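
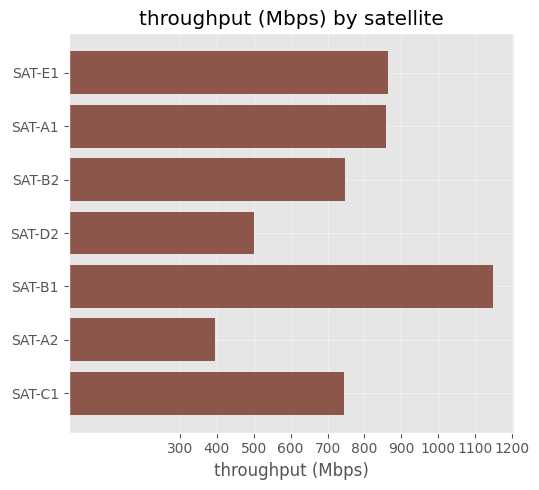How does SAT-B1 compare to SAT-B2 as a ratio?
≈ 1.57×

SAT-B1 ≈ 1100, SAT-B2 ≈ 700; 1100/700 ≈ 1.57.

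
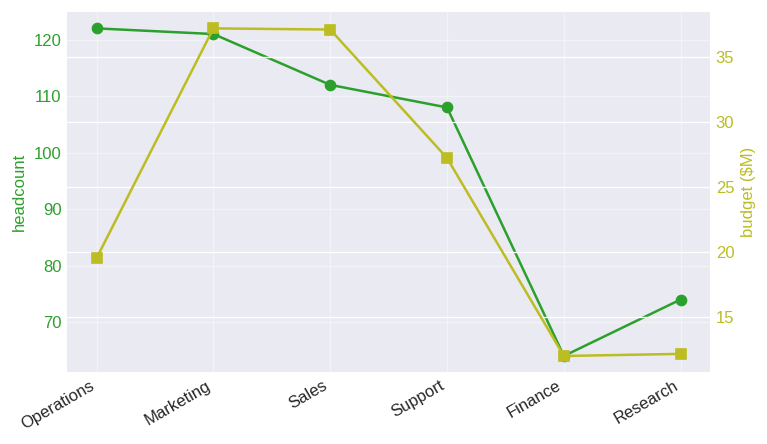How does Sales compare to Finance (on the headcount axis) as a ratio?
≈ 1.69×

Sales ≈ 110, Finance ≈ 65; 110/65 ≈ 1.69.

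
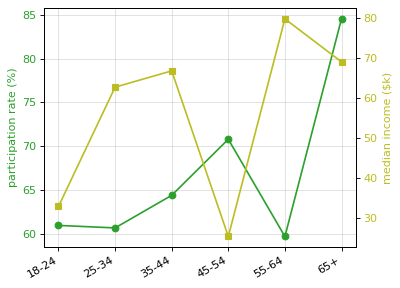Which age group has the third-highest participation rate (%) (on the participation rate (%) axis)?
Top 4 (on the participation rate (%) axis): 65+ ≈ 85, 45-54 ≈ 70, 35-44 ≈ 65, 18-24 ≈ 60.

35-44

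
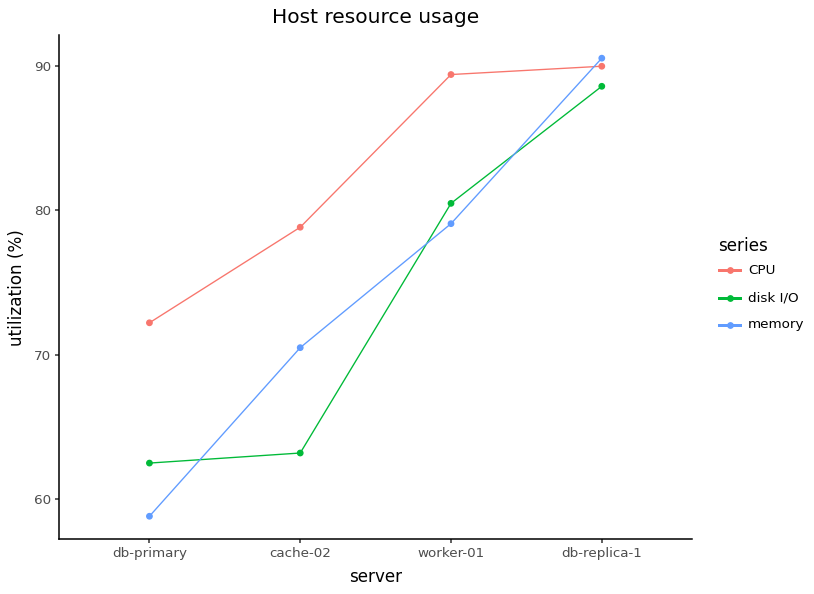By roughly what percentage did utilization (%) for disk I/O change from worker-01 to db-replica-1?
worker-01 ≈ 80, db-replica-1 ≈ 90; (90 − 80) / 80 ≈ +12.5%.

≈ +12.5%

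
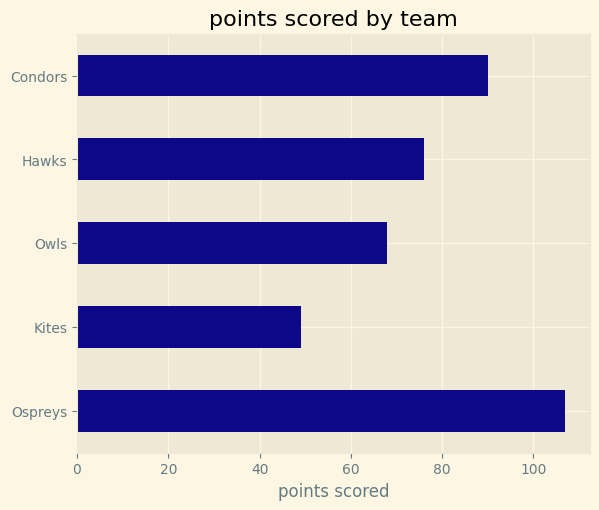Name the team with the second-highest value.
Condors

Top 3: Ospreys ≈ 110, Condors ≈ 90, Hawks ≈ 80.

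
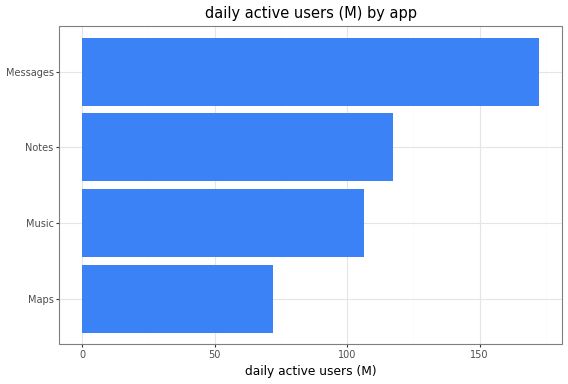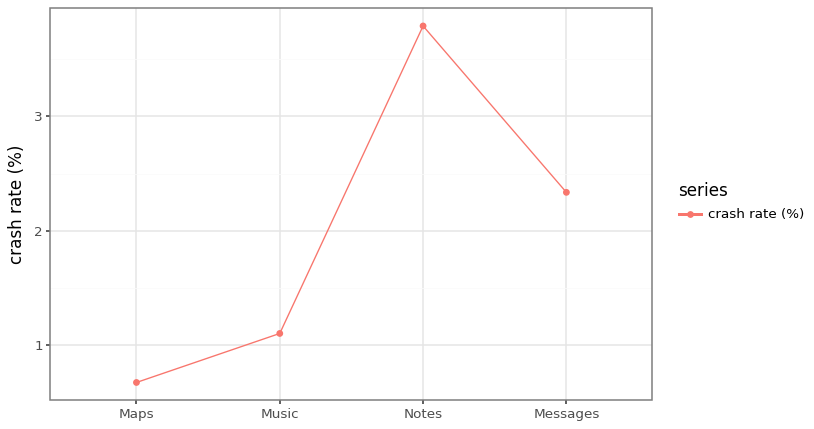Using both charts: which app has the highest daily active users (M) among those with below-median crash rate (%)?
Music

Chart 2 median crash rate (%) ≈ 1.5; below-median apps: Maps, Music. Among those, Music has the highest daily active users (M) (≈ 100).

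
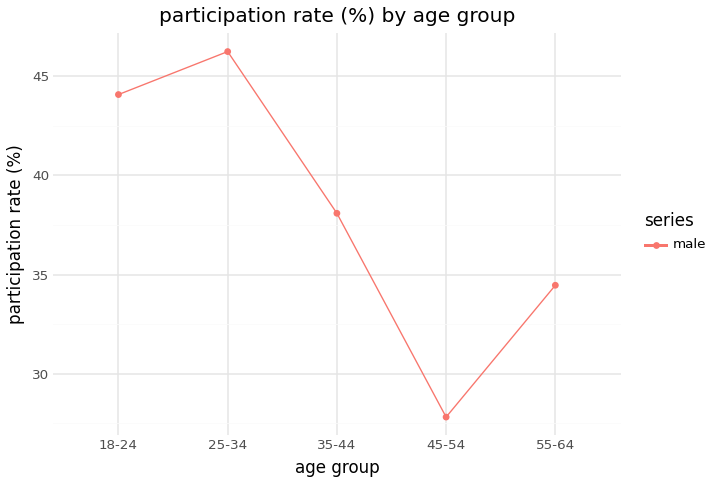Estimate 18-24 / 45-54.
≈ 1.57×

18-24 ≈ 44, 45-54 ≈ 28; 44/28 ≈ 1.57.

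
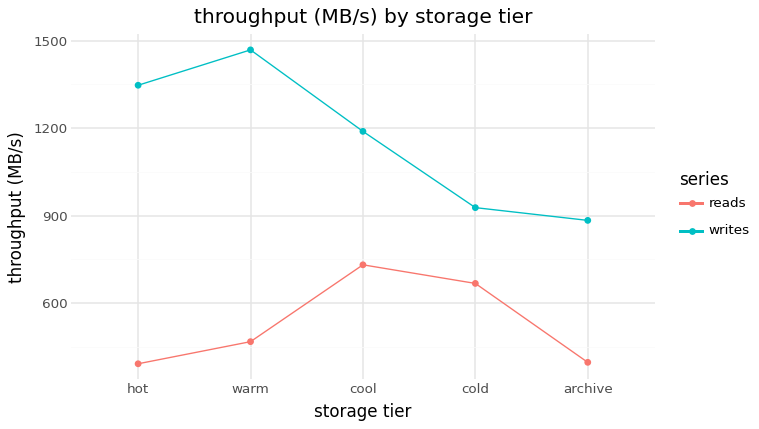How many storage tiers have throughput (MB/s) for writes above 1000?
3

Above 1000: hot, warm, cool.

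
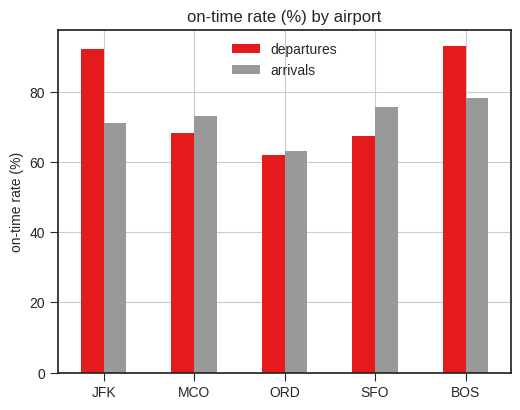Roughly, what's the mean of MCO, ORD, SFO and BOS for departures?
≈ 72

(70 + 60 + 70 + 90) / 4 ≈ 72.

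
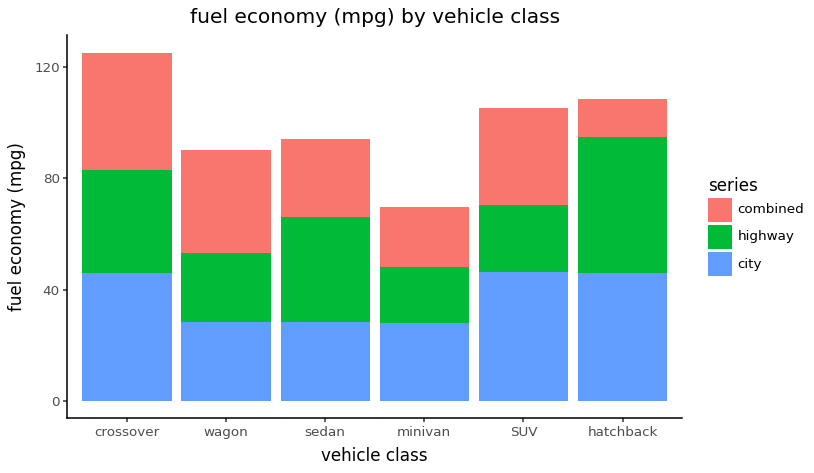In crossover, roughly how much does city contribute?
city top ≈ 40, bottom ≈ 0; segment ≈ 40.

≈ 40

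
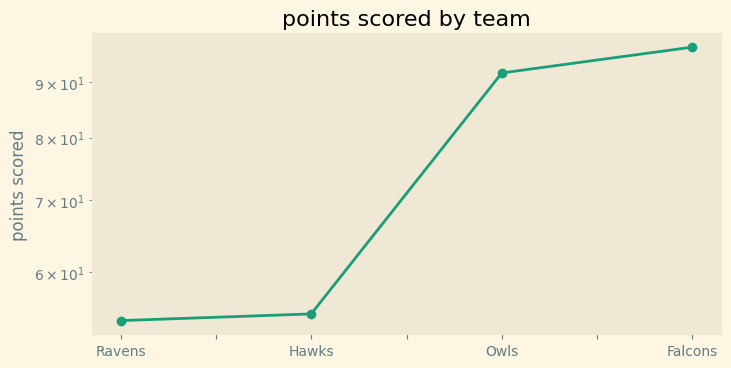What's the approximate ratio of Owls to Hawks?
≈ 1.64×

Owls ≈ 90, Hawks ≈ 55; 90/55 ≈ 1.64.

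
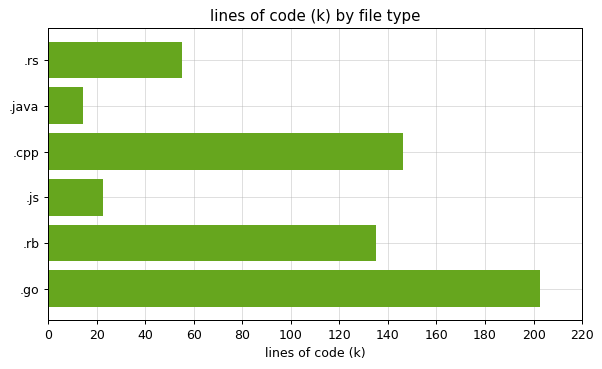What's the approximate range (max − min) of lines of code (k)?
≈ 180

Max .go ≈ 200, min .java ≈ 20; range ≈ 180.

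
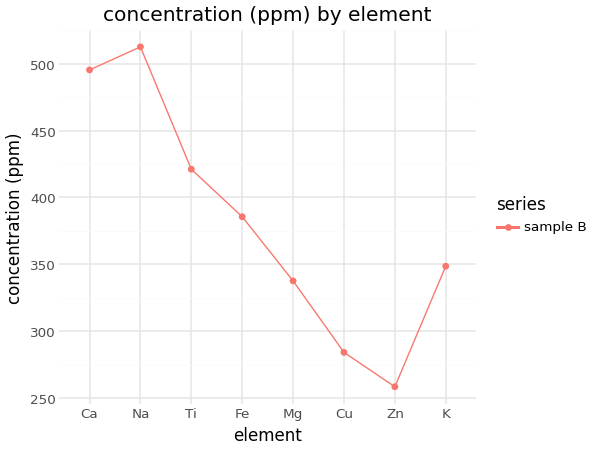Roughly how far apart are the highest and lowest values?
Max Na ≈ 525, min Zn ≈ 250; range ≈ 275.

≈ 275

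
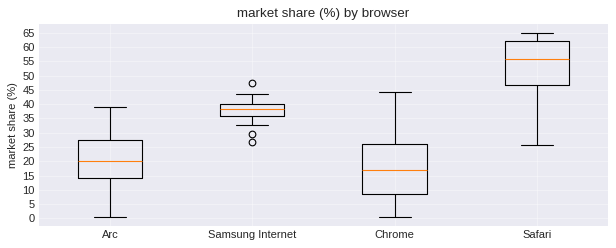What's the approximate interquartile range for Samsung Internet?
Q3 ≈ 40, Q1 ≈ 35; IQR ≈ 5.

≈ 5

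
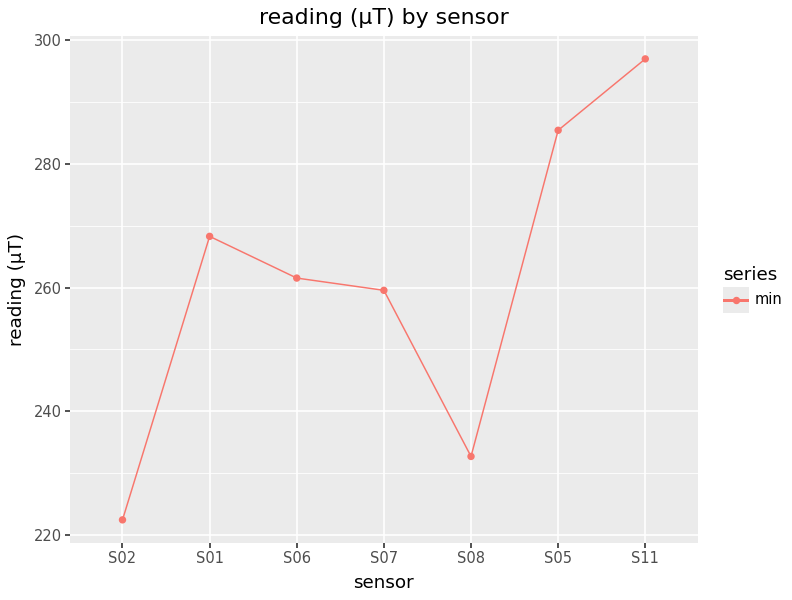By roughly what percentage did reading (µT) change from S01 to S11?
≈ +11.1%

S01 ≈ 270, S11 ≈ 300; (300 − 270) / 270 ≈ +11.1%.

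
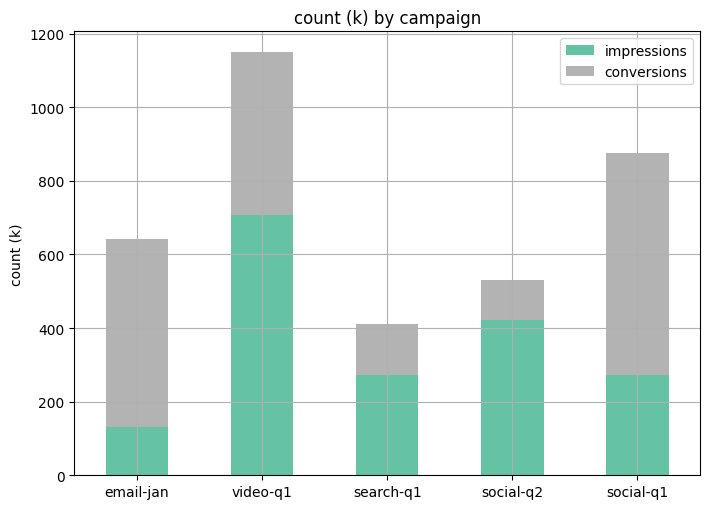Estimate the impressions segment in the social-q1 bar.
≈ 300

impressions top ≈ 300, bottom ≈ 0; segment ≈ 300.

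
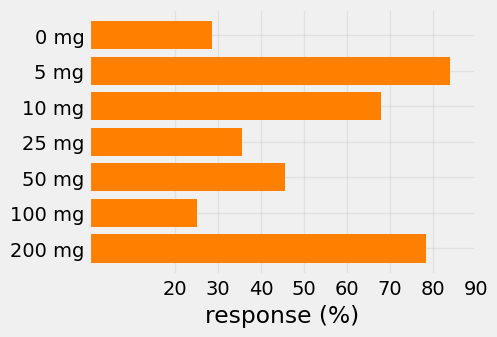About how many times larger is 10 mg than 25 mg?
≈ 1.75×

10 mg ≈ 70, 25 mg ≈ 40; 70/40 ≈ 1.75.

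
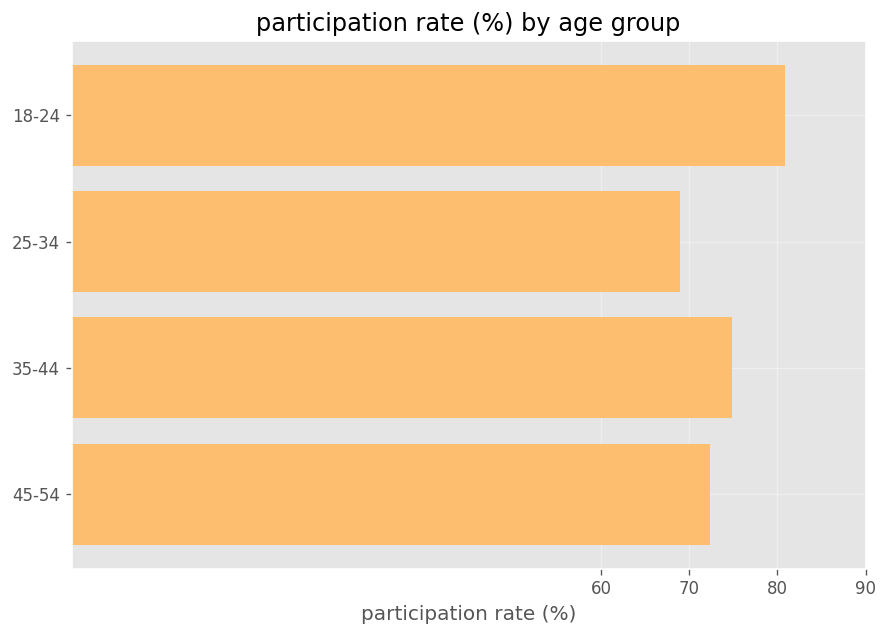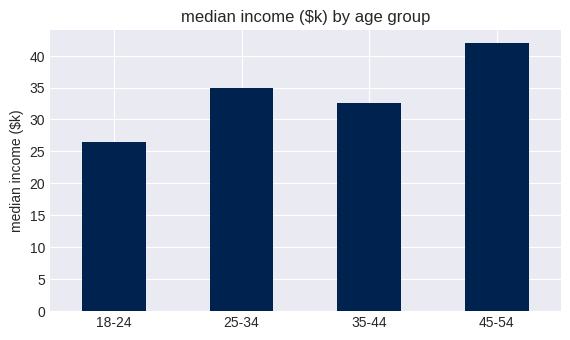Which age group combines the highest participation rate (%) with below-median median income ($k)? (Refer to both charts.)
Chart 2 median median income ($k) ≈ 35; below-median age groups: 18-24, 35-44. Among those, 18-24 has the highest participation rate (%) (≈ 80).

18-24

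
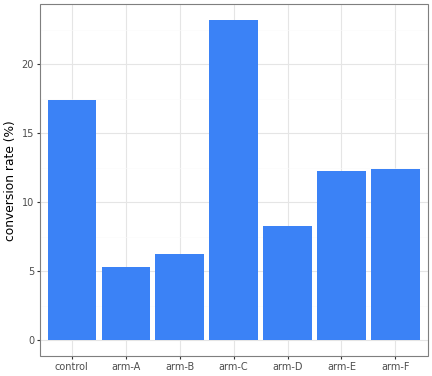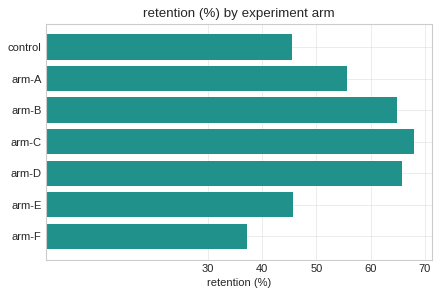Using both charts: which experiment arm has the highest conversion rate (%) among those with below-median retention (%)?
control

Chart 2 median retention (%) ≈ 60; below-median experiment arms: control, arm-E, arm-F. Among those, control has the highest conversion rate (%) (≈ 15).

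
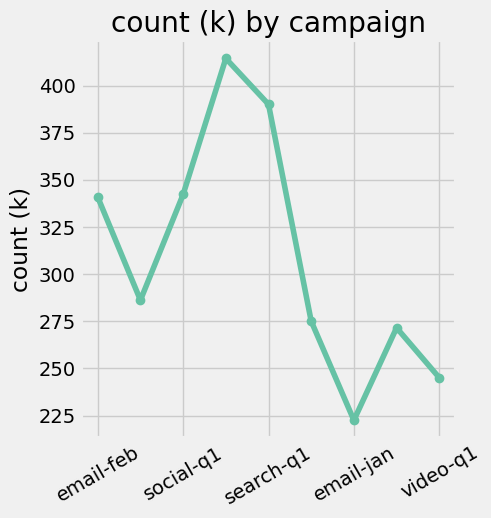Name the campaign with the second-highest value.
Top 3: email-mar ≈ 420, search-q1 ≈ 400, social-q1 ≈ 340.

search-q1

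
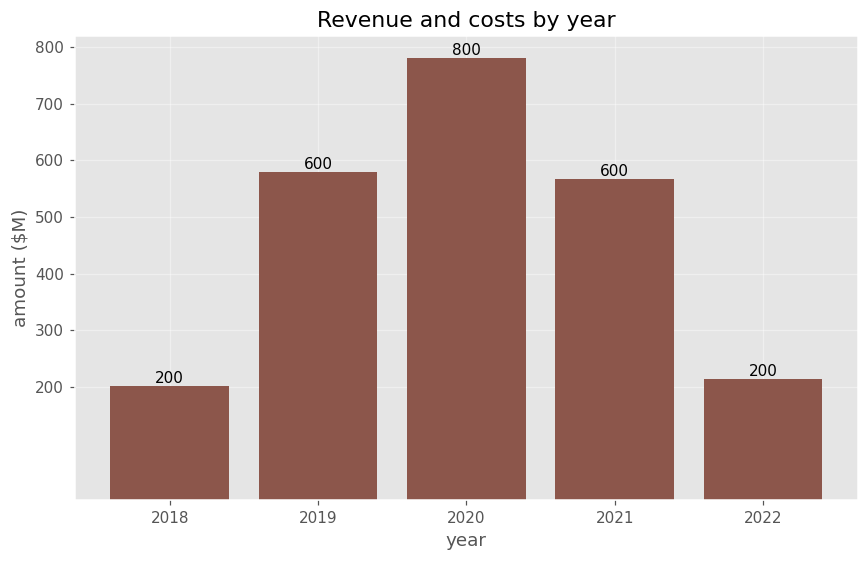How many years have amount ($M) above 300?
Above 300: 2019, 2020, 2021.

3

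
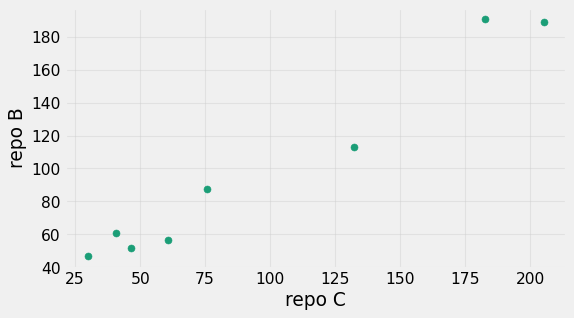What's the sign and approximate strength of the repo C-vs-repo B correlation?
Points are positively correlated; strong (|r| ≈ 1.0).

positive, strong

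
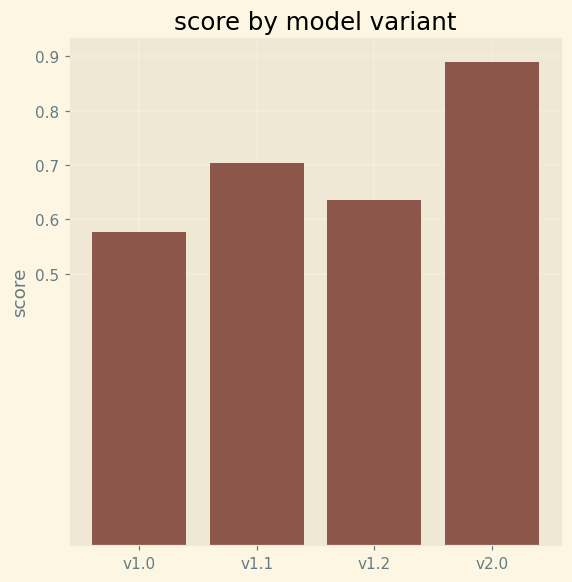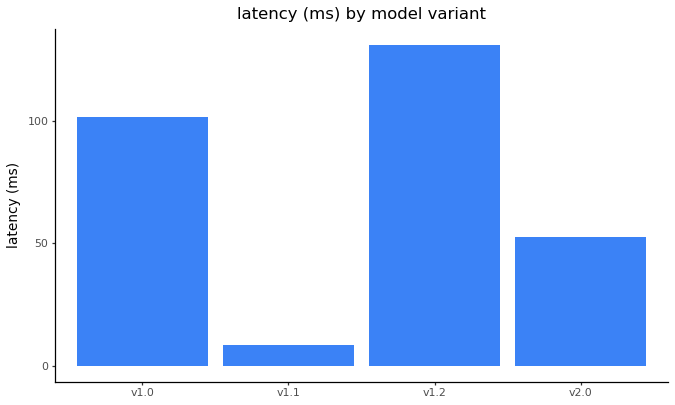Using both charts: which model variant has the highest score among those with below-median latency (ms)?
v2.0

Chart 2 median latency (ms) ≈ 80; below-median model variants: v1.1, v2.0. Among those, v2.0 has the highest score (≈ 0.9).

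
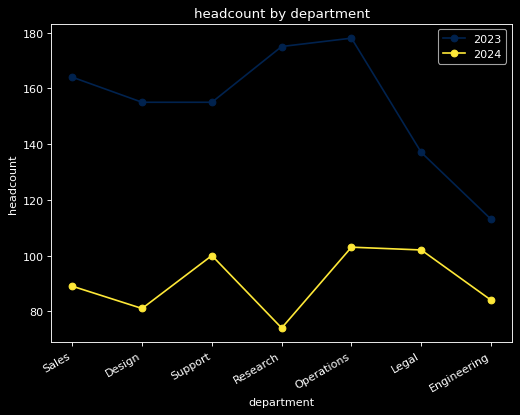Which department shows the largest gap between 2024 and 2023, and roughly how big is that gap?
Research: 2024 ≈ 70, 2023 ≈ 180 → gap ≈ 110. Next-largest (Operations) is only ≈ 80.

Research, ≈ 110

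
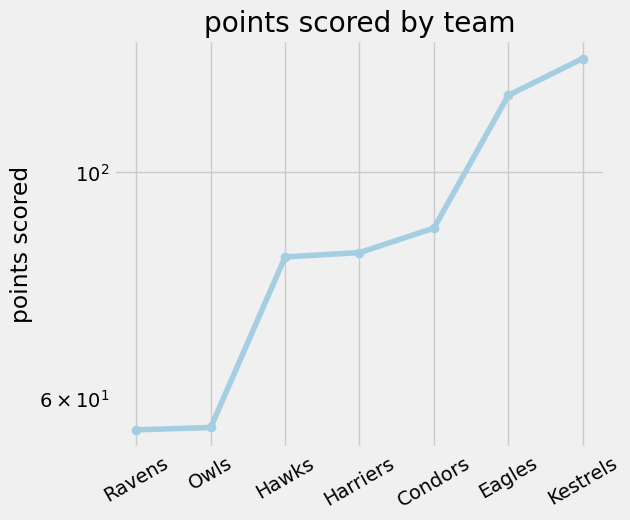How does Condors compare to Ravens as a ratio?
≈ 1.5×

Condors ≈ 90, Ravens ≈ 60; 90/60 ≈ 1.5.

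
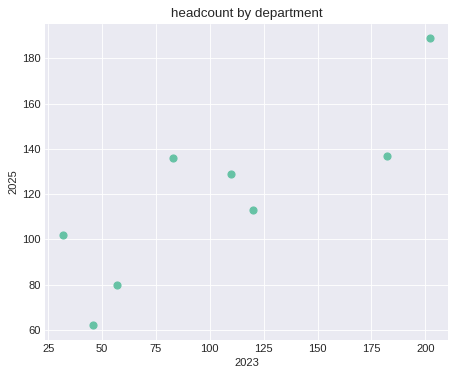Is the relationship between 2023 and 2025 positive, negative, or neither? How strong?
Points are positively correlated; strong (|r| ≈ 0.8).

positive, strong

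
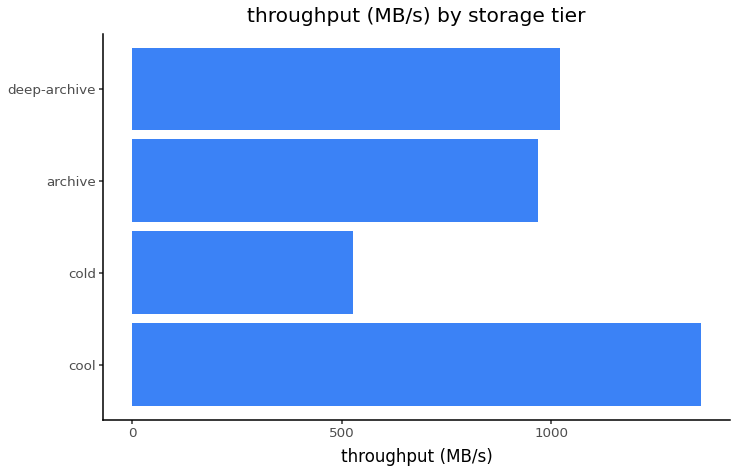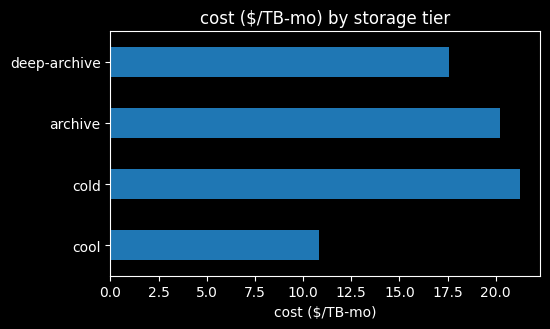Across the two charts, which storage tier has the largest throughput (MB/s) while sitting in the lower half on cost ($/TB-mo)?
Chart 2 median cost ($/TB-mo) ≈ 18; below-median storage tiers: cool, deep-archive. Among those, cool has the highest throughput (MB/s) (≈ 1400).

cool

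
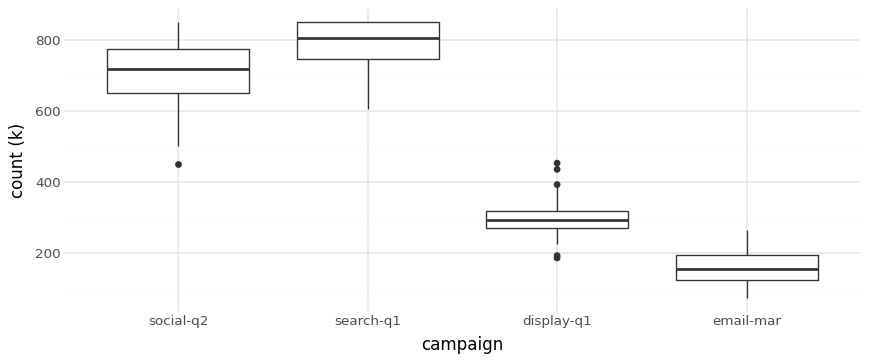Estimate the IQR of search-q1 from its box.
≈ 100

Q3 ≈ 800, Q1 ≈ 700; IQR ≈ 100.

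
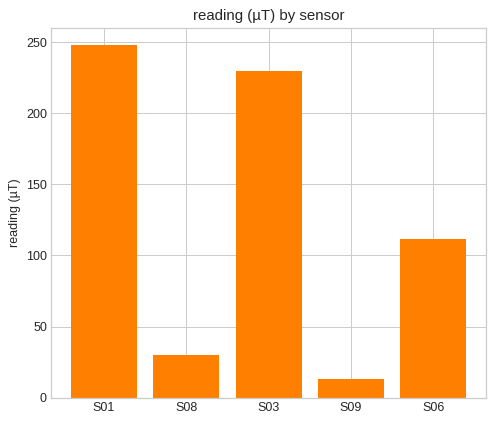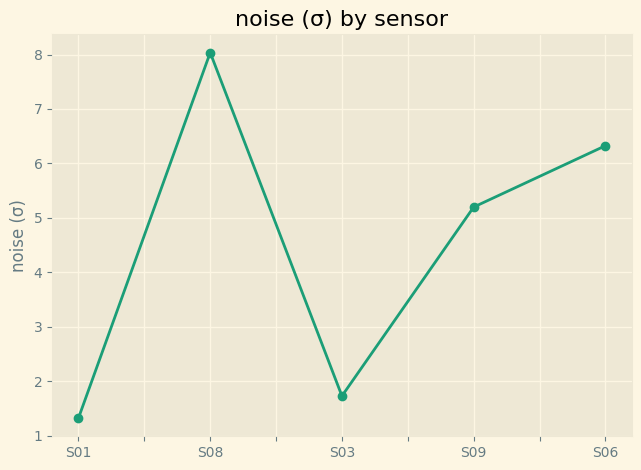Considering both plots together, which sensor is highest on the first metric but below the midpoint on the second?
S01

Chart 2 median noise (σ) ≈ 5; below-median sensors: S01, S03. Among those, S01 has the highest reading (µT) (≈ 250).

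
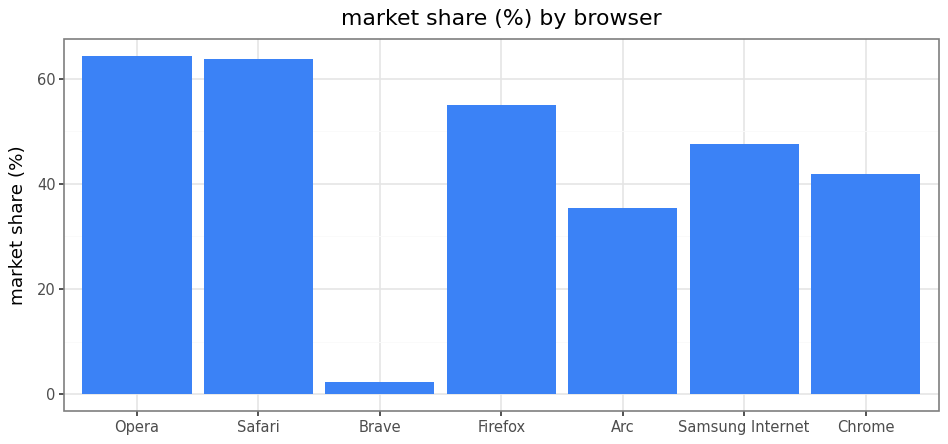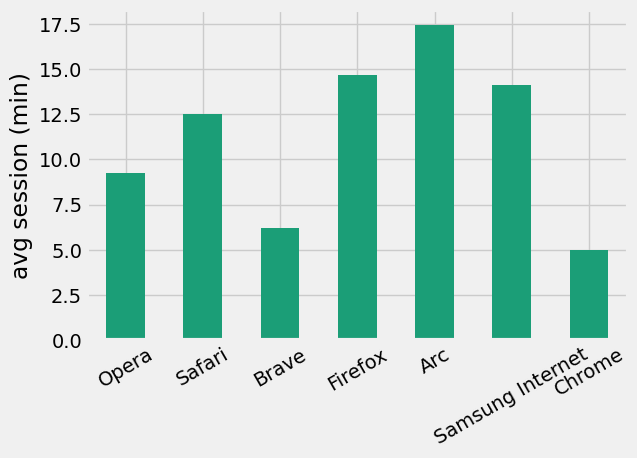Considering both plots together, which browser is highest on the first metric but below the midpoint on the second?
Opera

Chart 2 median avg session (min) ≈ 12; below-median browsers: Opera, Brave, Chrome. Among those, Opera has the highest market share (%) (≈ 60).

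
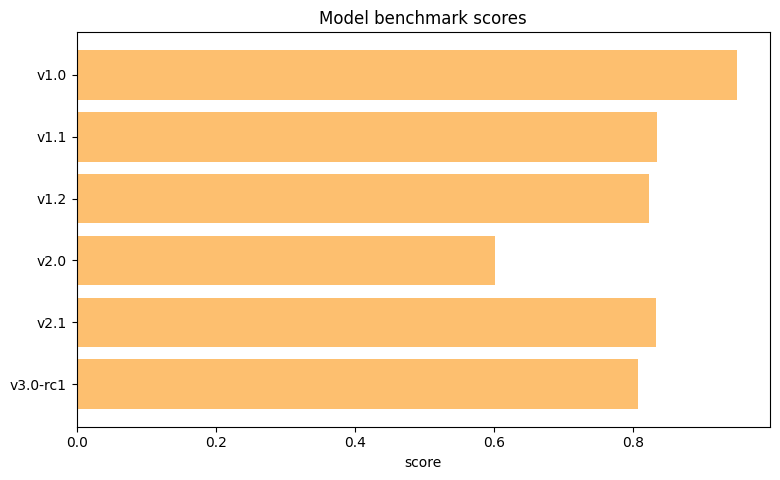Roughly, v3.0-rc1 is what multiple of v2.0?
v3.0-rc1 ≈ 0.8, v2.0 ≈ 0.6; 0.8/0.6 ≈ 1.33.

≈ 1.33×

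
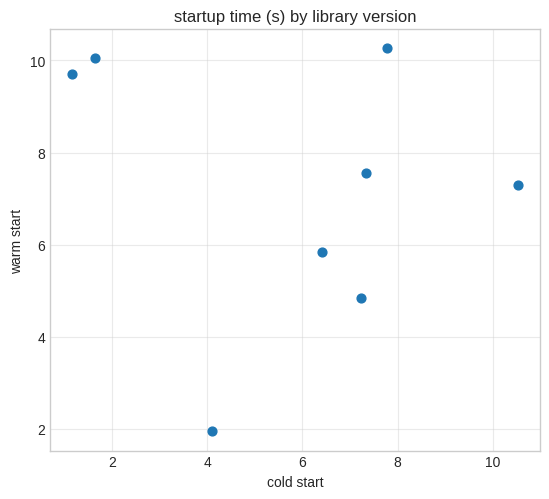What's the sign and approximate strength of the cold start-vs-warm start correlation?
no clear correlation

Points are roughly uncorrelated; weak (|r| ≈ 0.2).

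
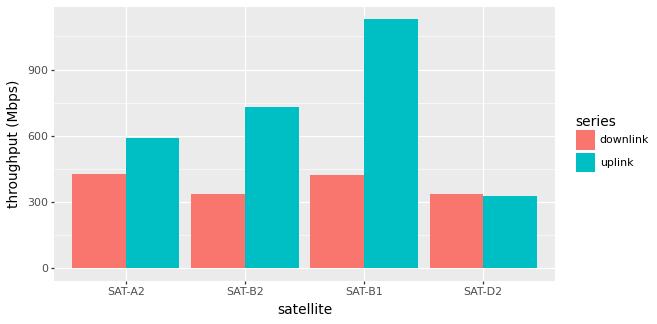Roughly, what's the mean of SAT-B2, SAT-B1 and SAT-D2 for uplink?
≈ 700

(700 + 1100 + 300) / 3 ≈ 700.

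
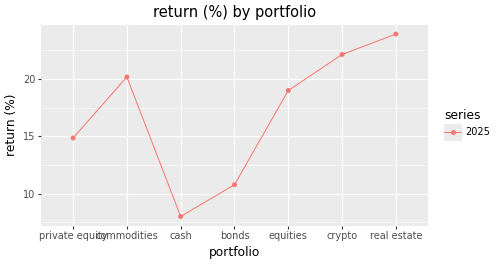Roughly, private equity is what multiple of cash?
private equity ≈ 14, cash ≈ 8; 14/8 ≈ 1.75.

≈ 1.75×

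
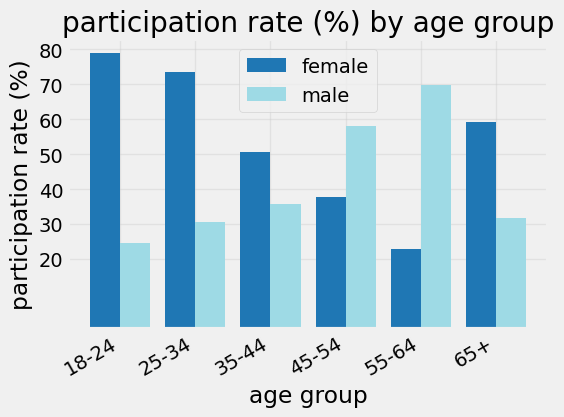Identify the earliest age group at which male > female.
35-44: male ≈ 40 vs female ≈ 50 (not yet); 45-54: male ≈ 60 vs female ≈ 40 (first crossover).

45-54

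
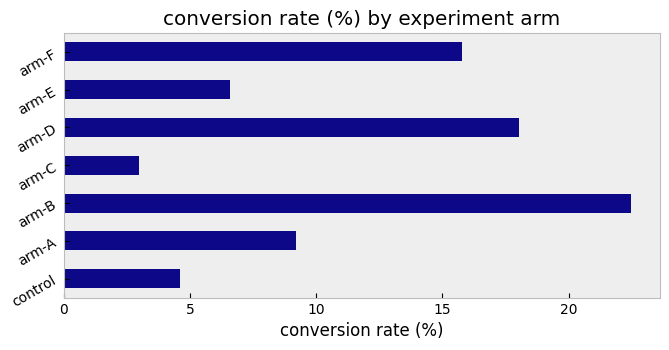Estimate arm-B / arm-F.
≈ 1.38×

arm-B ≈ 22, arm-F ≈ 16; 22/16 ≈ 1.38.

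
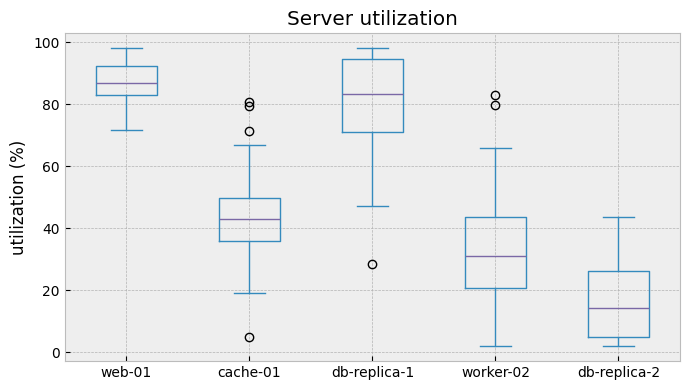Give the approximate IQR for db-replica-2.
≈ 20

Q3 ≈ 30, Q1 ≈ 10; IQR ≈ 20.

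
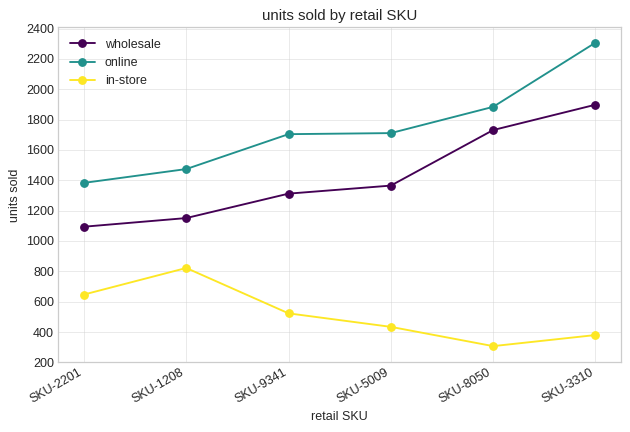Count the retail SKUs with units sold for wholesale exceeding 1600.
Above 1600: SKU-8050, SKU-3310.

2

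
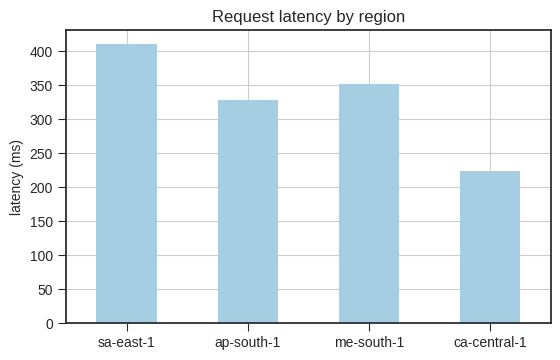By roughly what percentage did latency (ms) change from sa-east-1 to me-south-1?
≈ -12.5%

sa-east-1 ≈ 400, me-south-1 ≈ 350; (350 − 400) / 400 ≈ -12.5%.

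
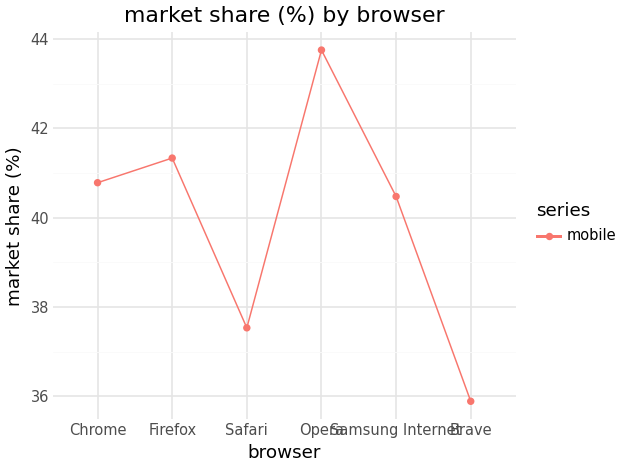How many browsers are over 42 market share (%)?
Above 42: Opera.

1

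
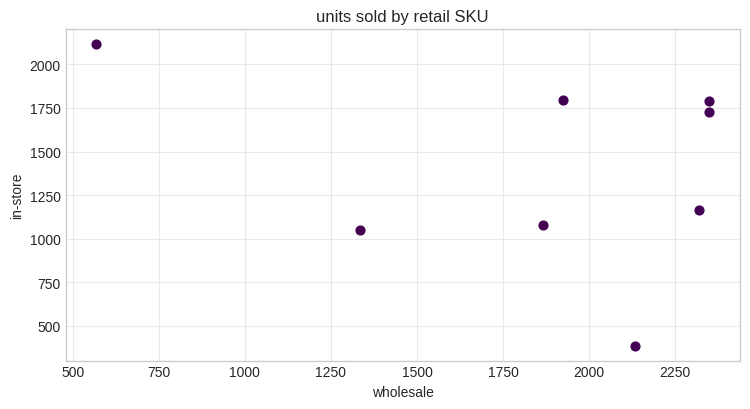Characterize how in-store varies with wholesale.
negative, weak

Points are negatively correlated; weak (|r| ≈ 0.3).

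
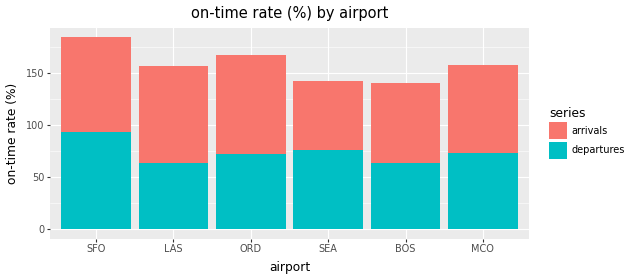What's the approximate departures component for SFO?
≈ 100

departures top ≈ 100, bottom ≈ 0; segment ≈ 100.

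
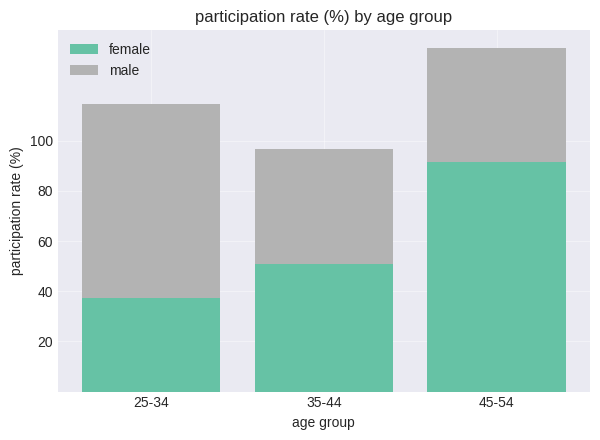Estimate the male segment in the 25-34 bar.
male top ≈ 120, bottom ≈ 40; segment ≈ 80.

≈ 80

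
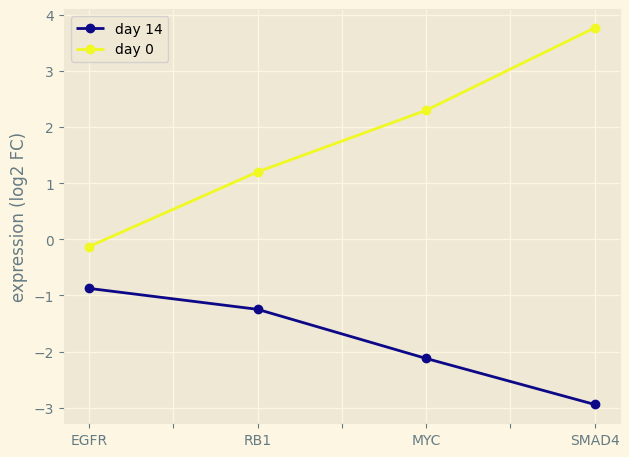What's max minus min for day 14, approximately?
≈ 2

Max EGFR ≈ -1, min SMAD4 ≈ -3; range ≈ 2.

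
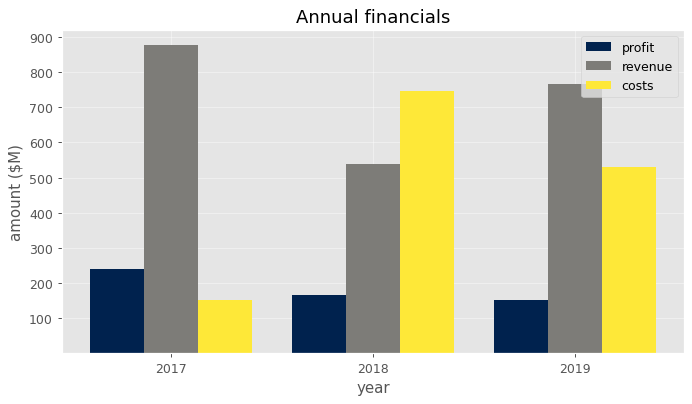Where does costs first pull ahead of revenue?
2018

2017: costs ≈ 200 vs revenue ≈ 900 (not yet); 2018: costs ≈ 700 vs revenue ≈ 500 (first crossover).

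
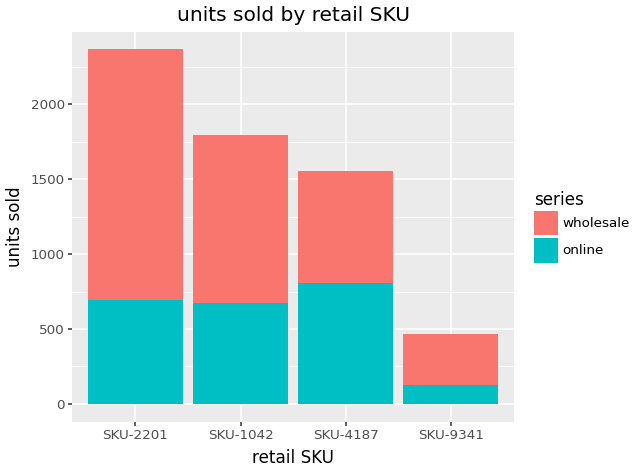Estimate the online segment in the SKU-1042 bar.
online top ≈ 600, bottom ≈ 0; segment ≈ 600.

≈ 600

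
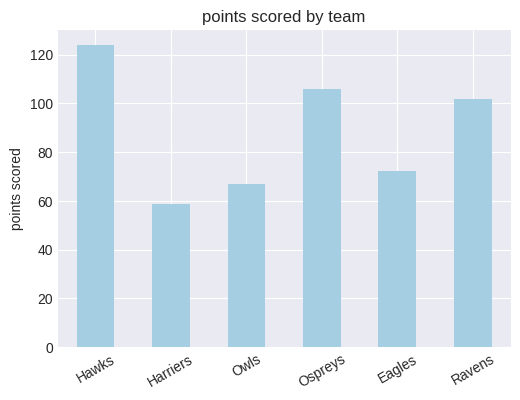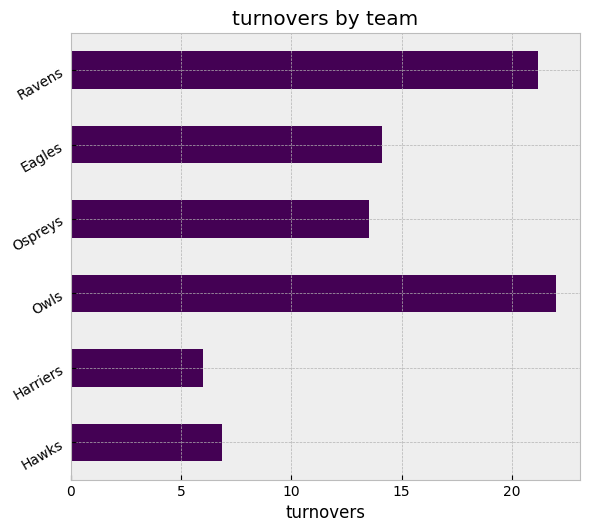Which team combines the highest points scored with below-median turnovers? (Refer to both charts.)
Hawks

Chart 2 median turnovers ≈ 15; below-median teams: Hawks, Harriers, Ospreys. Among those, Hawks has the highest points scored (≈ 120).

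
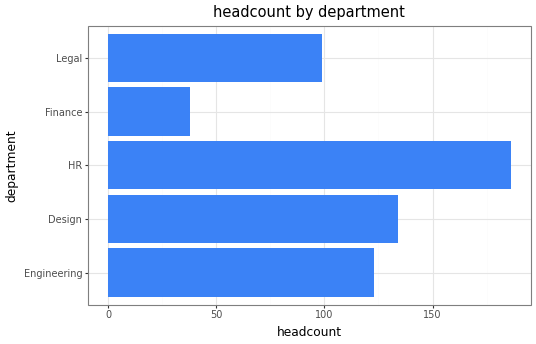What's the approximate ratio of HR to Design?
≈ 1.29×

HR ≈ 180, Design ≈ 140; 180/140 ≈ 1.29.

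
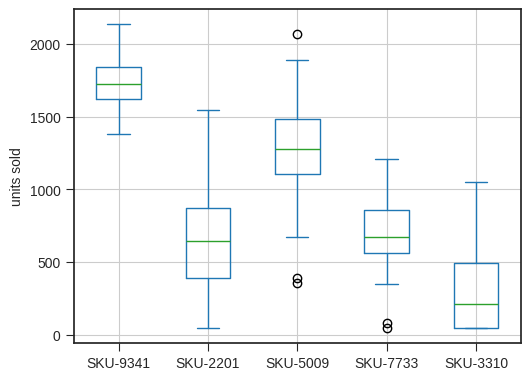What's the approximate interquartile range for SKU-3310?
≈ 400

Q3 ≈ 400, Q1 ≈ 0; IQR ≈ 400.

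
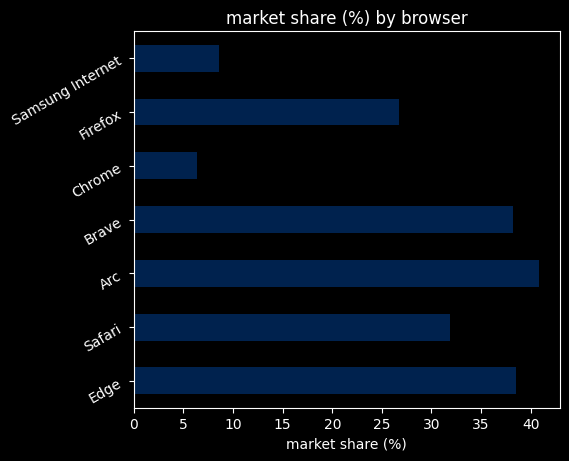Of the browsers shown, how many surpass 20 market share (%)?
5

Above 20: Edge, Safari, Arc, Brave, Firefox.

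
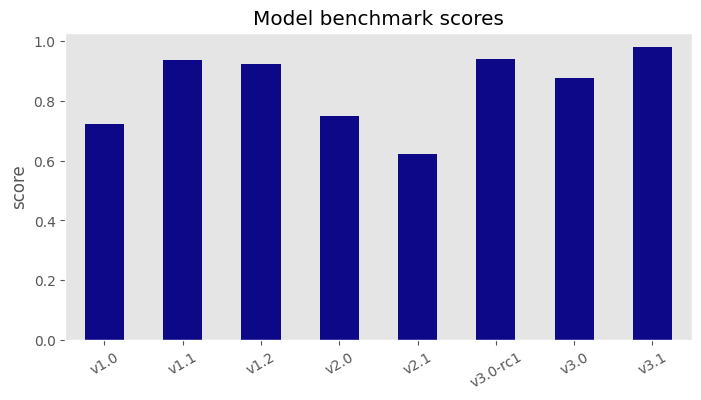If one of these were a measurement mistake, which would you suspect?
v2.1 ≈ 0.6; the rest sit between ≈ 0.7 and ≈ 1.0.

v2.1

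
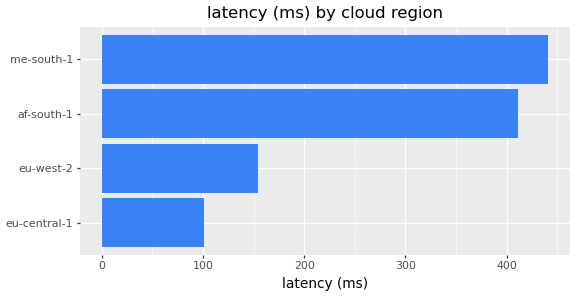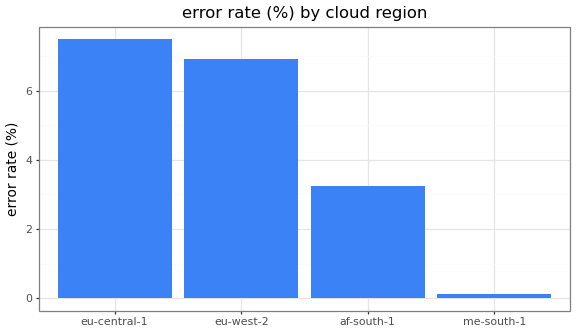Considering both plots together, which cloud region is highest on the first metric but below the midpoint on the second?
Chart 2 median error rate (%) ≈ 5; below-median cloud regions: af-south-1, me-south-1. Among those, me-south-1 has the highest latency (ms) (≈ 450).

me-south-1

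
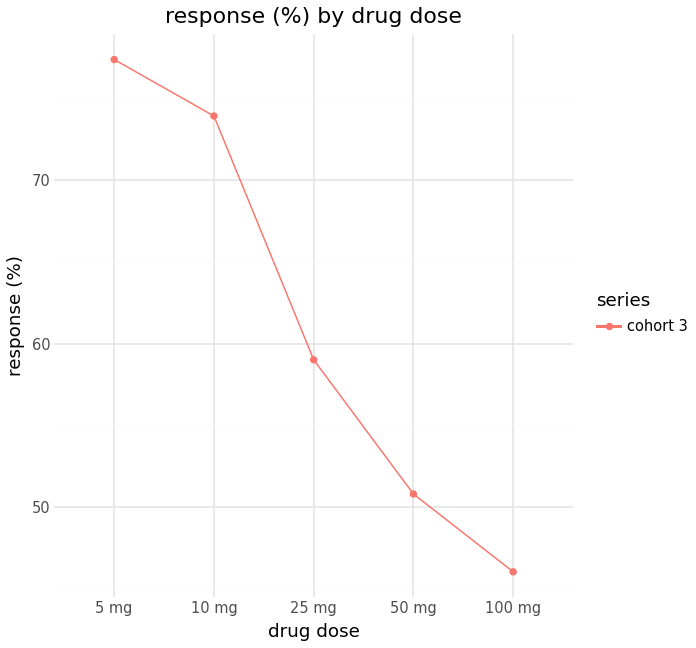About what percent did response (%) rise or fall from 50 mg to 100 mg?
≈ -10%

50 mg ≈ 50, 100 mg ≈ 45; (45 − 50) / 50 ≈ -10%.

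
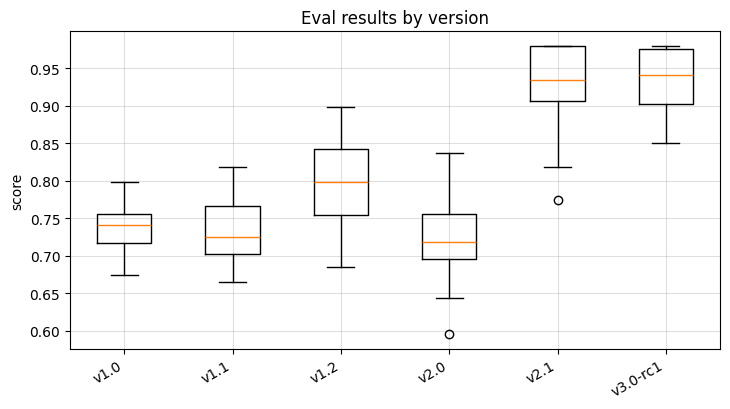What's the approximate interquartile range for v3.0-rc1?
≈ 0.08

Q3 ≈ 0.98, Q1 ≈ 0.90; IQR ≈ 0.08.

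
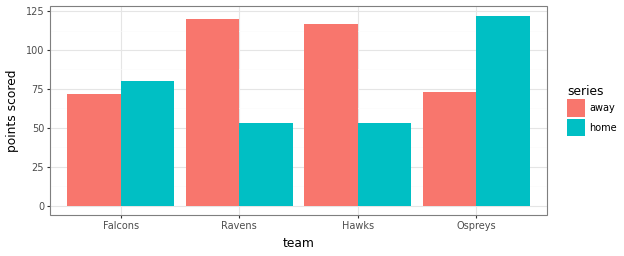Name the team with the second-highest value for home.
Top 3 for home: Ospreys ≈ 120, Falcons ≈ 80, Hawks ≈ 60.

Falcons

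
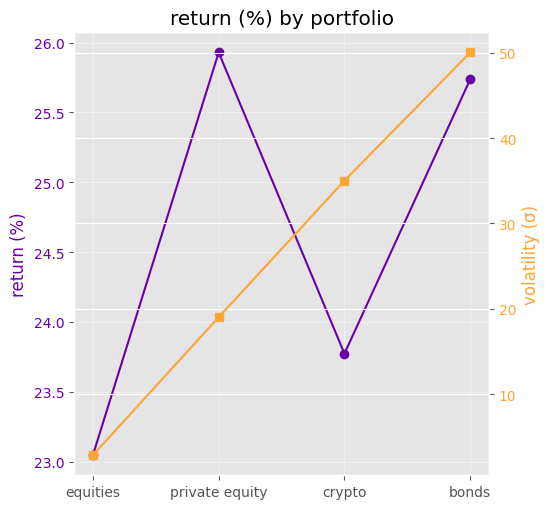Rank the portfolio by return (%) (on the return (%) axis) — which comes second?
bonds

Top 3 (on the return (%) axis): private equity ≈ 26.0, bonds ≈ 25.5, crypto ≈ 24.0.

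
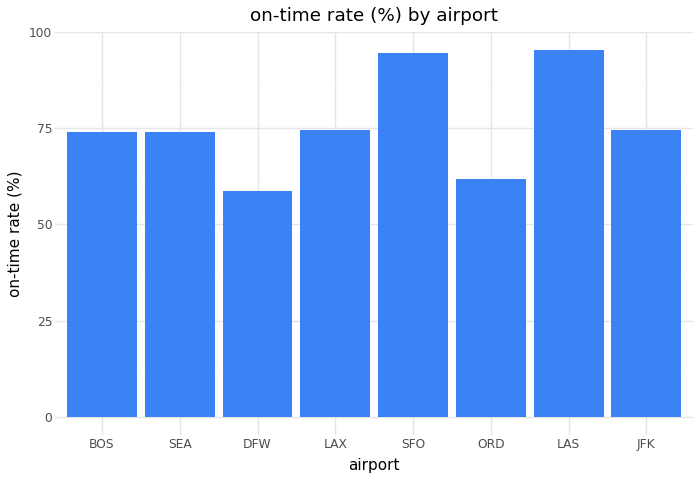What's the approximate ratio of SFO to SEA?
≈ 1.29×

SFO ≈ 90, SEA ≈ 70; 90/70 ≈ 1.29.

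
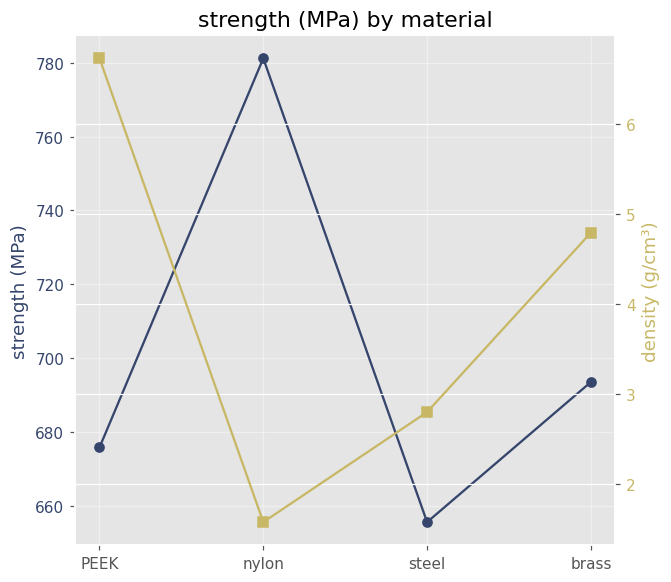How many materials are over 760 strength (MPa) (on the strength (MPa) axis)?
1

Above 760: nylon.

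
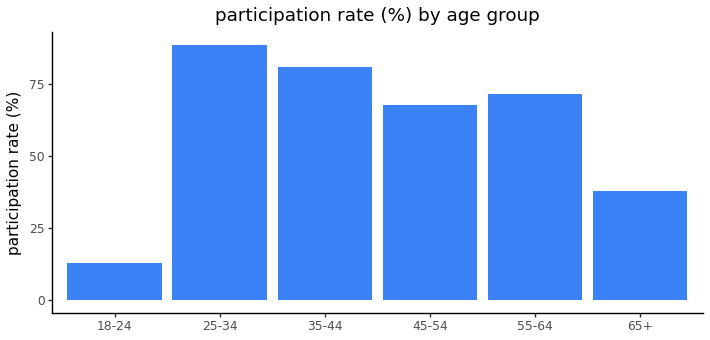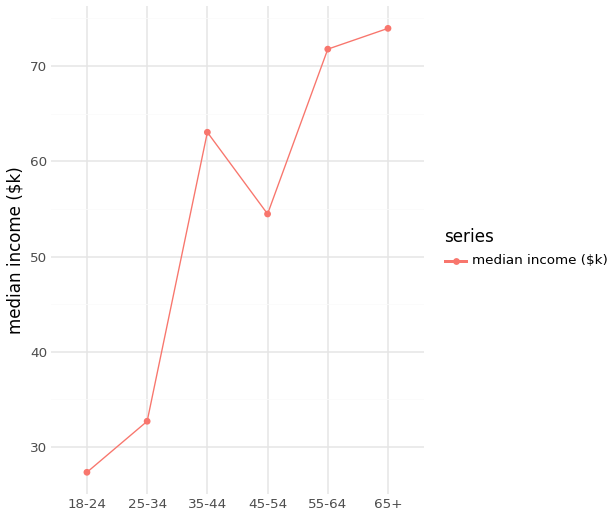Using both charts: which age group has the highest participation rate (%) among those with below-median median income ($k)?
Chart 2 median median income ($k) ≈ 60; below-median age groups: 18-24, 25-34, 45-54. Among those, 25-34 has the highest participation rate (%) (≈ 90).

25-34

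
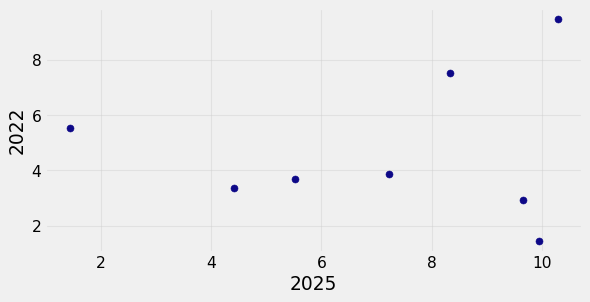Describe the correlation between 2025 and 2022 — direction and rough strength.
Points are roughly uncorrelated; weak (|r| ≈ 0.1).

no clear correlation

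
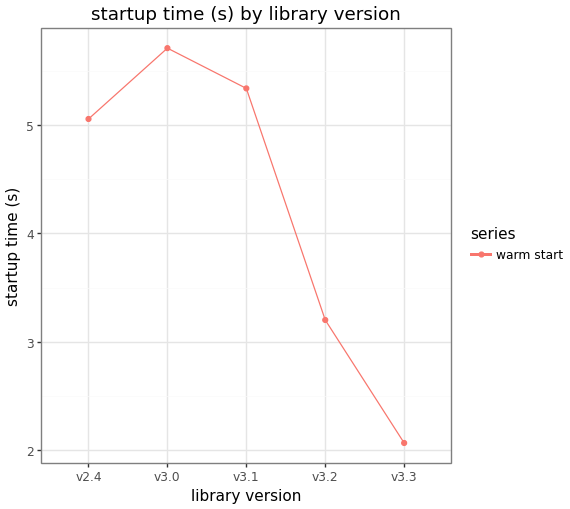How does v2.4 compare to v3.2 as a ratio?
v2.4 ≈ 5.0, v3.2 ≈ 3.0; 5.0/3.0 ≈ 1.67.

≈ 1.67×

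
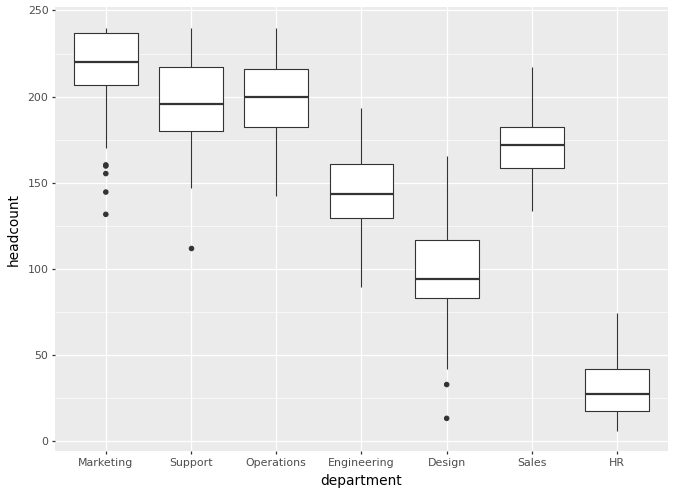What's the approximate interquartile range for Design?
Q3 ≈ 120, Q1 ≈ 80; IQR ≈ 40.

≈ 40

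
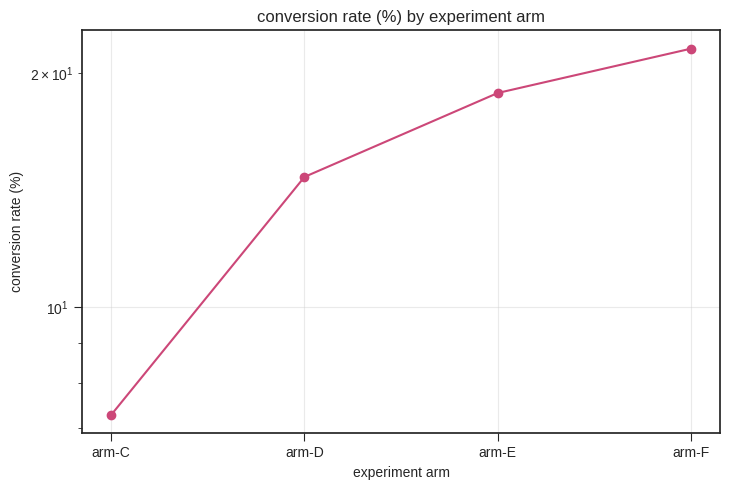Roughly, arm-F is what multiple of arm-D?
≈ 1.57×

arm-F ≈ 22, arm-D ≈ 14; 22/14 ≈ 1.57.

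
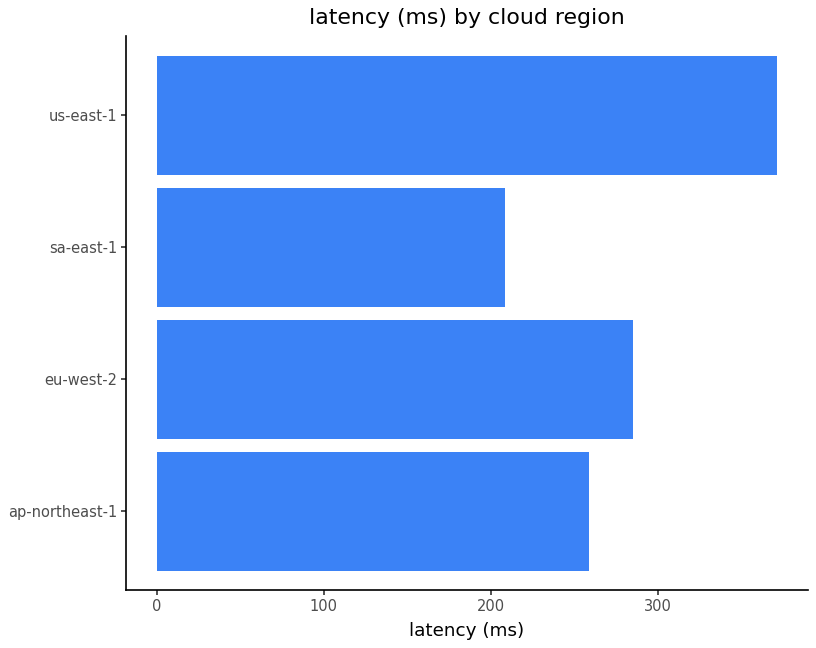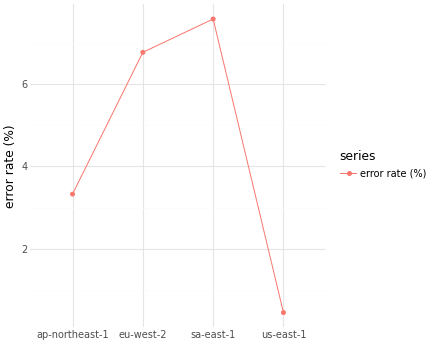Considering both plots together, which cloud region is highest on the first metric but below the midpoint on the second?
Chart 2 median error rate (%) ≈ 5; below-median cloud regions: ap-northeast-1, us-east-1. Among those, us-east-1 has the highest latency (ms) (≈ 350).

us-east-1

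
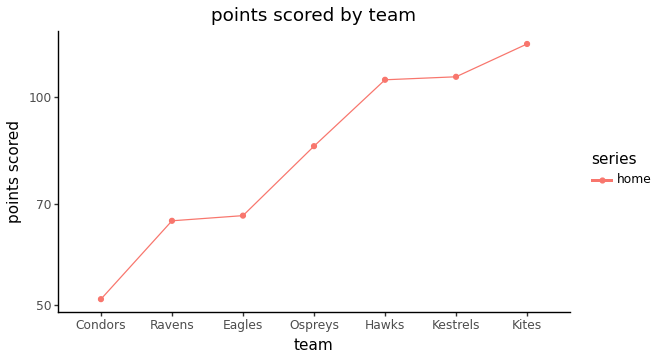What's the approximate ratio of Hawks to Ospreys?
Hawks ≈ 110, Ospreys ≈ 80; 110/80 ≈ 1.38.

≈ 1.38×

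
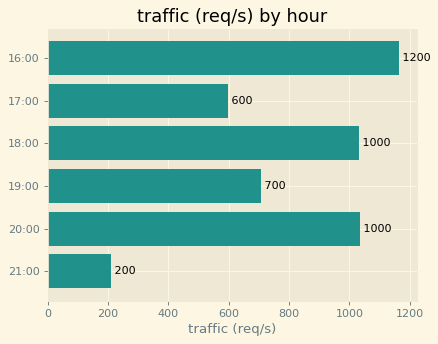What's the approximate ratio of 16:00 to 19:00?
16:00 ≈ 1200, 19:00 ≈ 700; 1200/700 ≈ 1.71.

≈ 1.71×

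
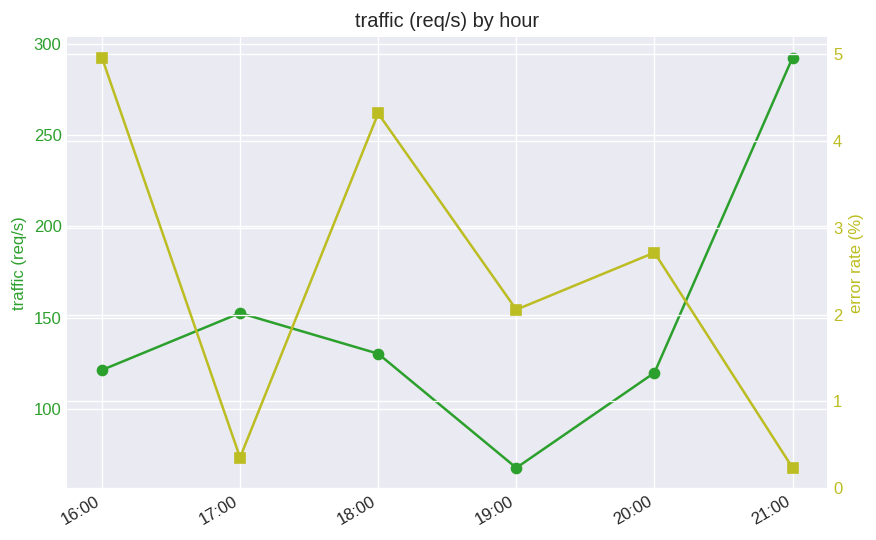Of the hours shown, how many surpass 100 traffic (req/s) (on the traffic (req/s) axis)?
5

Above 100: 16:00, 17:00, 18:00, 20:00, 21:00.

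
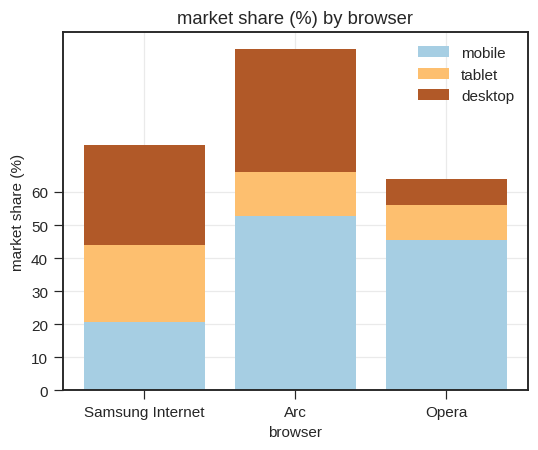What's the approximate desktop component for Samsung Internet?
≈ 30

desktop top ≈ 70, bottom ≈ 40; segment ≈ 30.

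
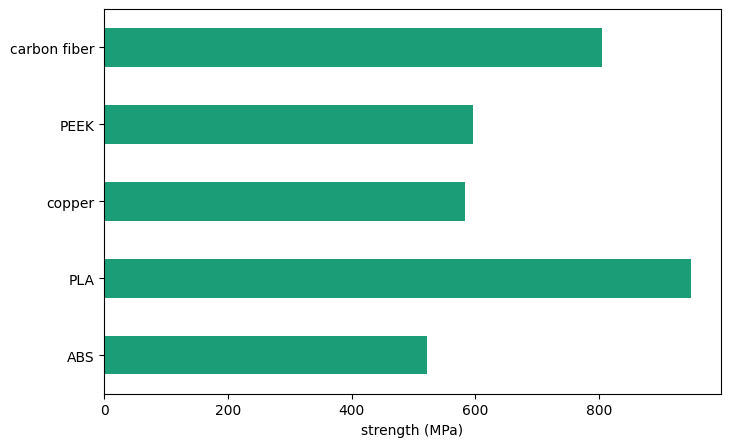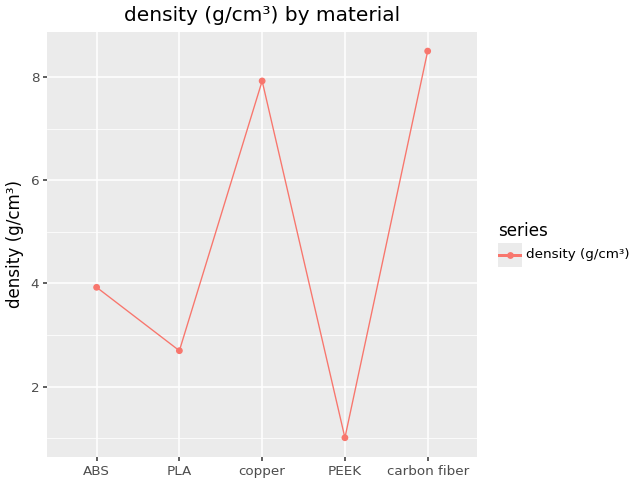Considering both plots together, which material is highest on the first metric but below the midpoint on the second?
Chart 2 median density (g/cm³) ≈ 4; below-median materials: PLA, PEEK. Among those, PLA has the highest strength (MPa) (≈ 900).

PLA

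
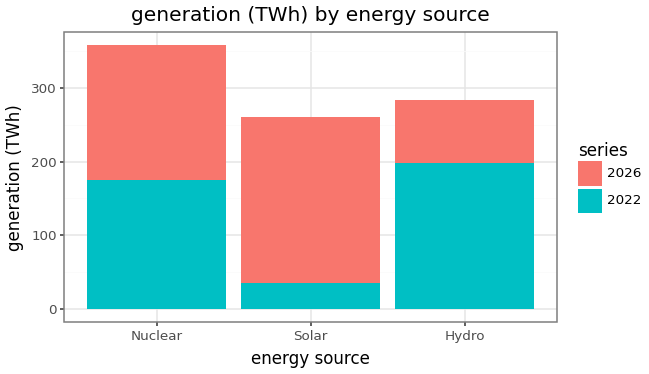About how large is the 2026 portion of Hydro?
≈ 100

2026 top ≈ 300, bottom ≈ 200; segment ≈ 100.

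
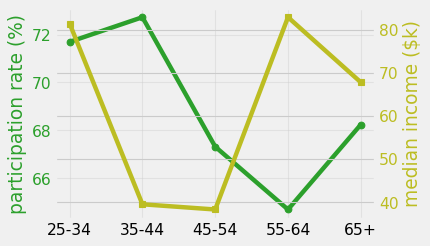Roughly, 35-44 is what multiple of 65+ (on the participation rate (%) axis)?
≈ 1.07×

35-44 ≈ 73, 65+ ≈ 68; 73/68 ≈ 1.07.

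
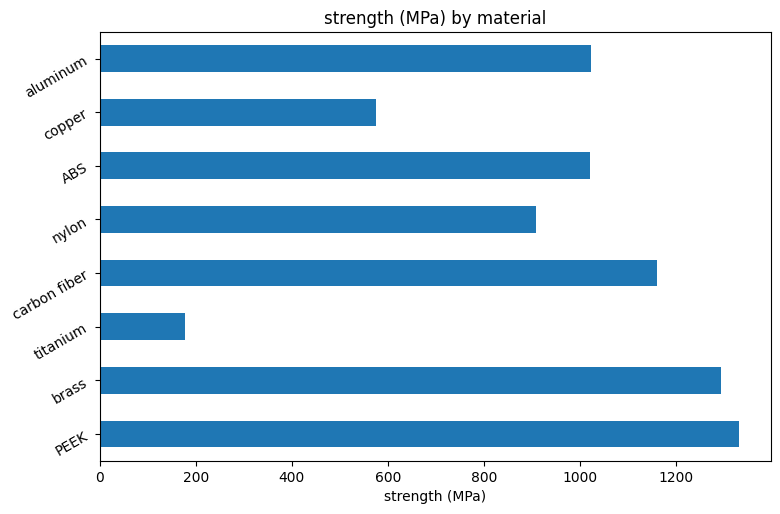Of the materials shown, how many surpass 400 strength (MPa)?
7

Above 400: PEEK, brass, carbon fiber, nylon, ABS, copper, aluminum.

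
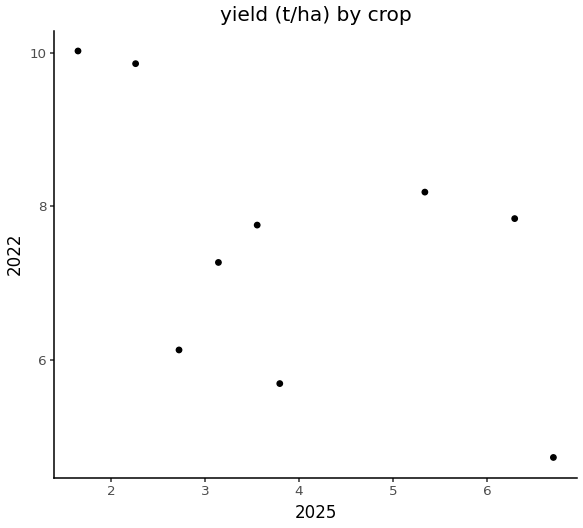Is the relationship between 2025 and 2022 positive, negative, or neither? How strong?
negative, moderate

Points are negatively correlated; moderate (|r| ≈ 0.5).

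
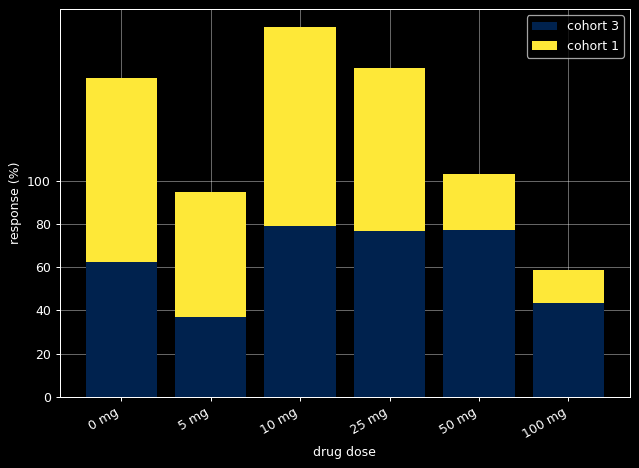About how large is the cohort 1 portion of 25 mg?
≈ 80

cohort 1 top ≈ 160, bottom ≈ 80; segment ≈ 80.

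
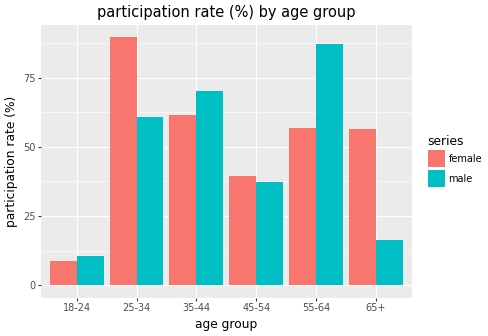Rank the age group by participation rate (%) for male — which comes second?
Top 3 for male: 55-64 ≈ 90, 35-44 ≈ 70, 25-34 ≈ 60.

35-44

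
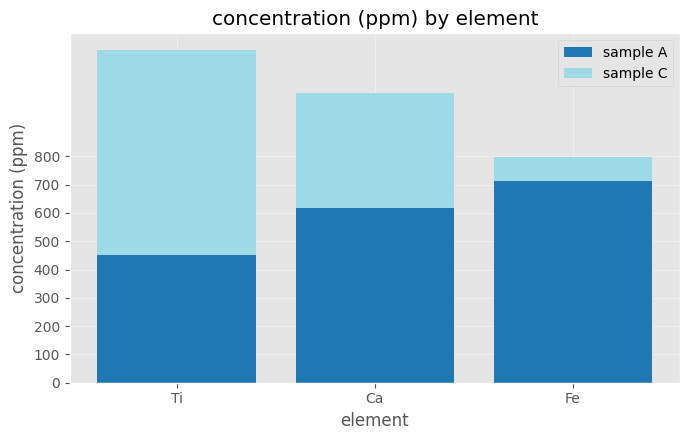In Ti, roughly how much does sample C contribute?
≈ 700

sample C top ≈ 1200, bottom ≈ 500; segment ≈ 700.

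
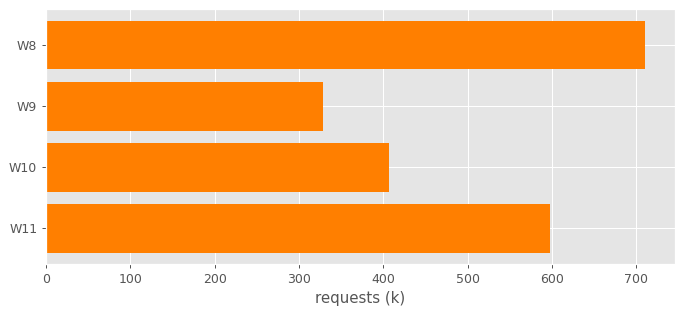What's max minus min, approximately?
Max W8 ≈ 700, min W9 ≈ 300; range ≈ 400.

≈ 400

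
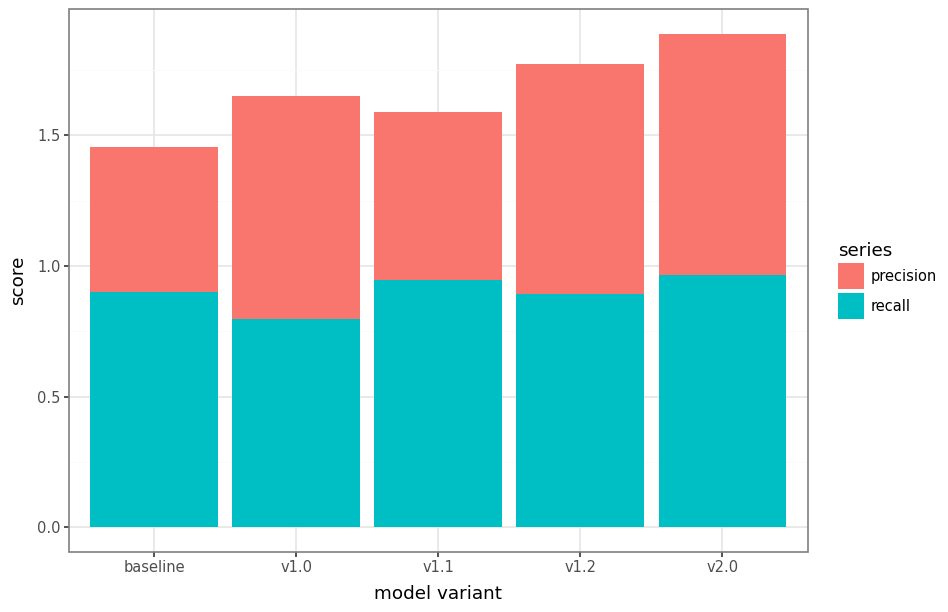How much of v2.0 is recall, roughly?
≈ 1.0

recall top ≈ 1.0, bottom ≈ 0.0; segment ≈ 1.0.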